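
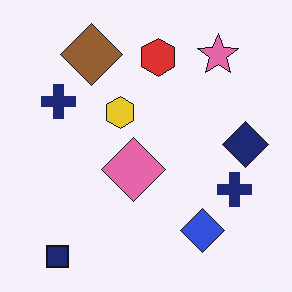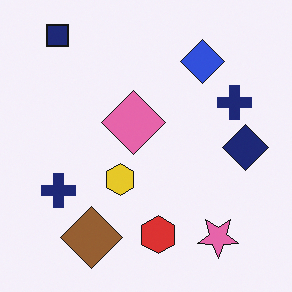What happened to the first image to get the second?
The image was flipped vertically (top ↔ bottom).

The navy square is in the bottom-left of the first image and the top-left of the second — shapes on opposite sides of the horizontal midline have swapped in a mirror flip.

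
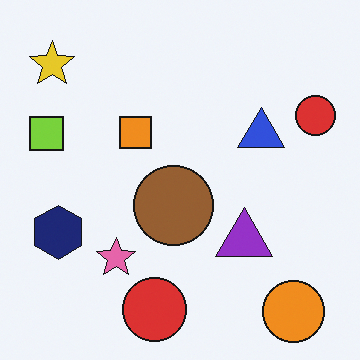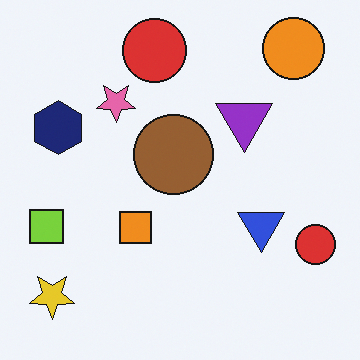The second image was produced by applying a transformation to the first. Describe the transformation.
It was flipped vertically (top ↔ bottom).

The orange circle is in the bottom-right of the first image and the top-right of the second — shapes on opposite sides of the horizontal midline have swapped in a mirror flip.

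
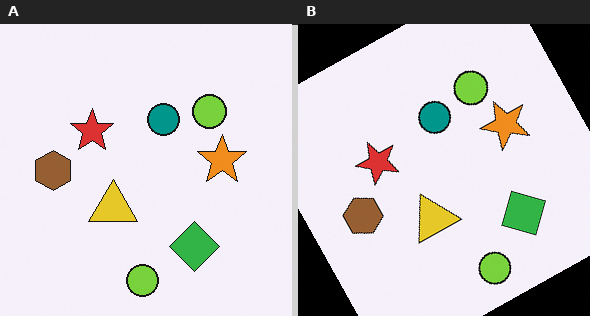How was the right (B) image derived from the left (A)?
It was rotated counter-clockwise by a clearly visible amount.

Every shape is tilted by the same angle and the image corners show triangular fill wedges — a whole-image rotation by a non-right angle.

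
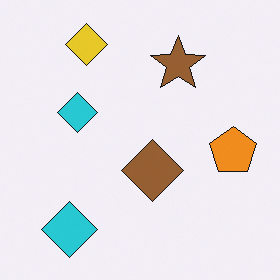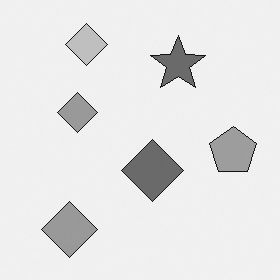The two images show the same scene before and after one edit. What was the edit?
The second image is the first converted to grayscale.

All color is removed — every shape is now a shade of grey.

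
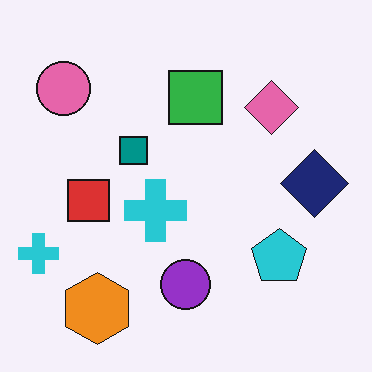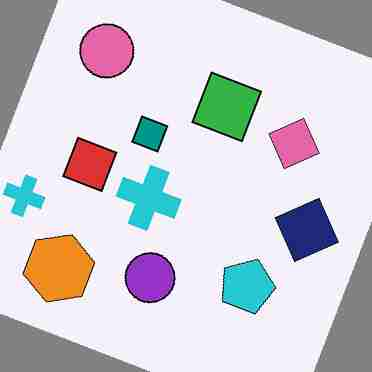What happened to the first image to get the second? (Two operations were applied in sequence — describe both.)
The image was rotated clockwise by a clearly visible amount, then degraded with heavy JPEG compression.

Every shape is tilted by the same angle and the image corners show triangular fill wedges — a whole-image rotation by a non-right angle. Blocky 8×8 compression artifacts appear around shape edges and the flat background shows ringing — characteristic JPEG degradation.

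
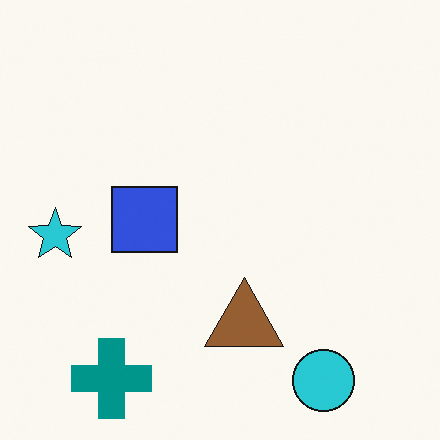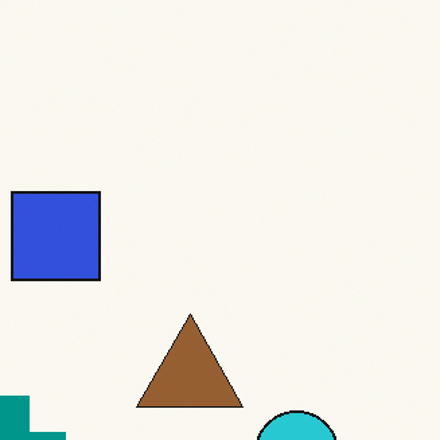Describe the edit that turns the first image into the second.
The image was cropped slightly and scaled back up.

The visible shapes are larger and the field of view is narrower; shapes near the original edges may be partly or wholly outside the frame — a crop-and-rescale.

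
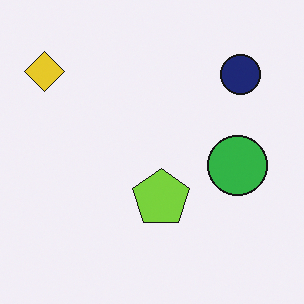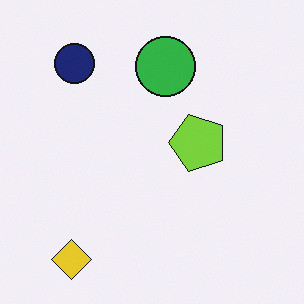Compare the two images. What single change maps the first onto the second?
The transformation is: rotated 90° counter-clockwise.

The yellow diamond sits in the top-left of the first image and the bottom-left of the second — consistent with a whole-image 90° counter-clockwise rotation.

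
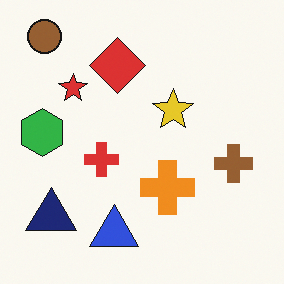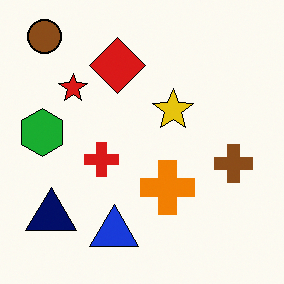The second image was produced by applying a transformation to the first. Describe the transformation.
This is the original image given slightly increased contrast.

Tones are pushed away from mid-grey across the whole image — a global contrast change.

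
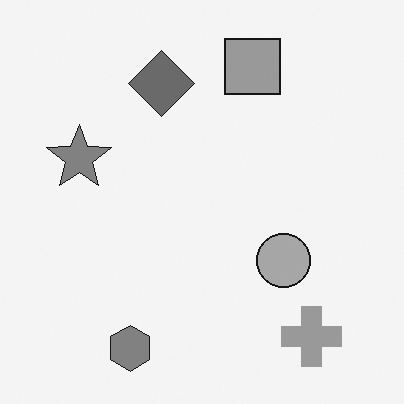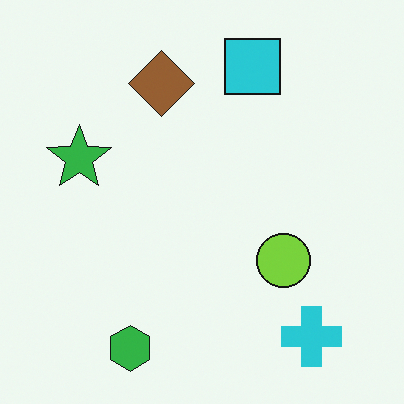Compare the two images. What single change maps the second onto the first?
The image was converted to grayscale.

All color is removed — every shape is now a shade of grey.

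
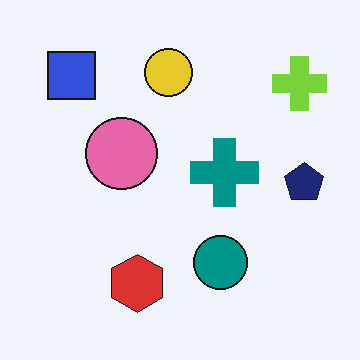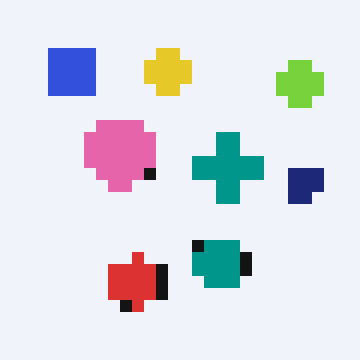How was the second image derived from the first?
The image was heavily pixelated into large blocks.

Shapes are reduced to large square blocks; fine edges and outlines are lost — a downscale-then-upscale (mosaic) effect.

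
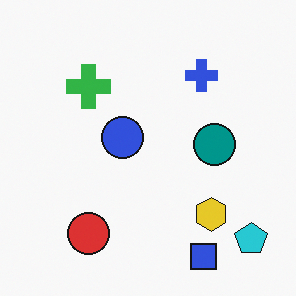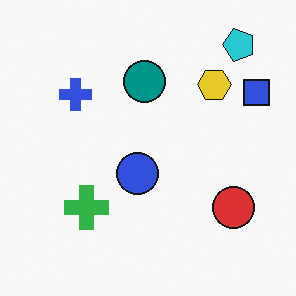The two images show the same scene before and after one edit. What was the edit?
The second image is the first rotated 90° counter-clockwise.

The cyan pentagon sits in the bottom-right of the first image and the top-right of the second — consistent with a whole-image 90° counter-clockwise rotation.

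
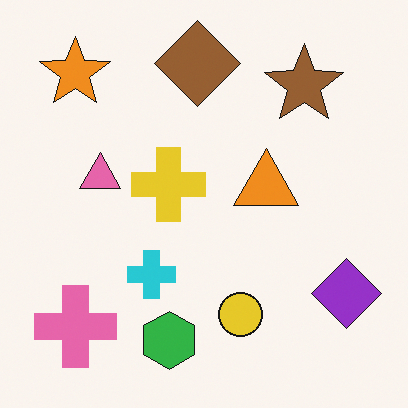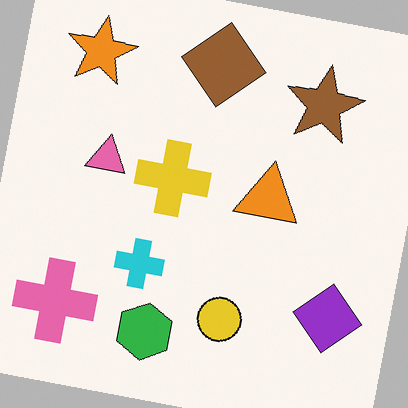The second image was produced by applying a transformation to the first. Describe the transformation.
Rotated clockwise by a slight angle.

Every shape is tilted by the same angle and the image corners show triangular fill wedges — a whole-image rotation by a non-right angle.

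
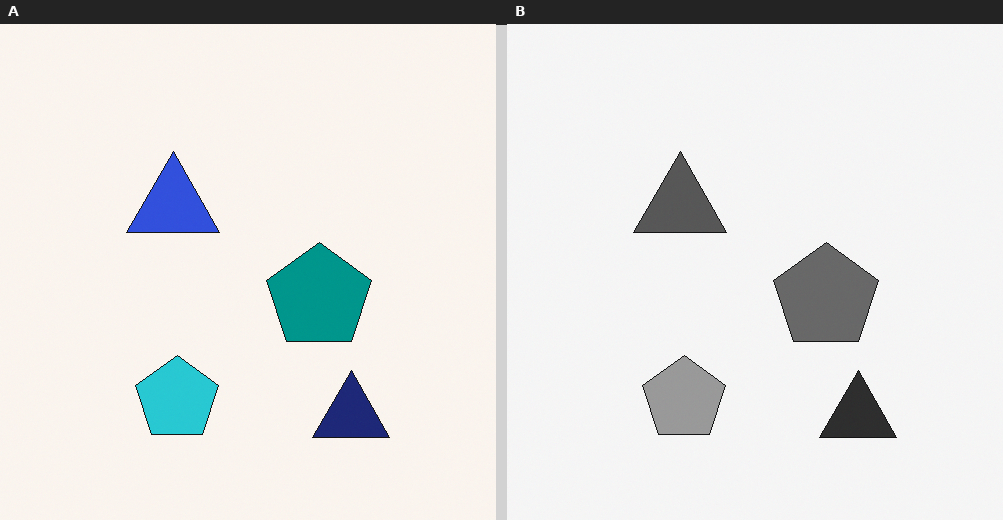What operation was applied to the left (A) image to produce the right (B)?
It was converted to grayscale.

All color is removed — every shape is now a shade of grey.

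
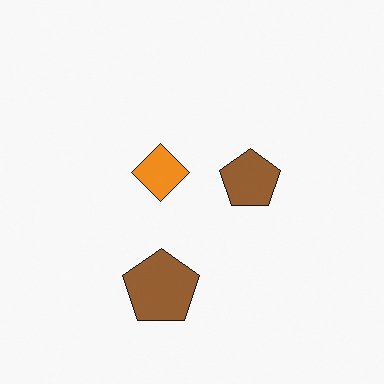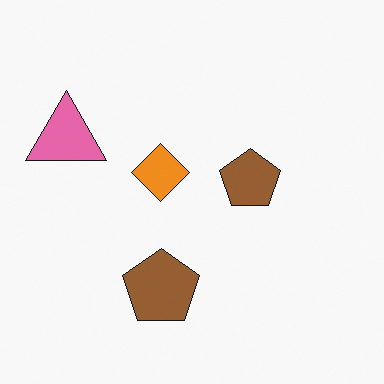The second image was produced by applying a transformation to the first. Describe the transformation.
Overlaid with an additional pink triangle.

A pink triangle appears in the second image that is absent from the first.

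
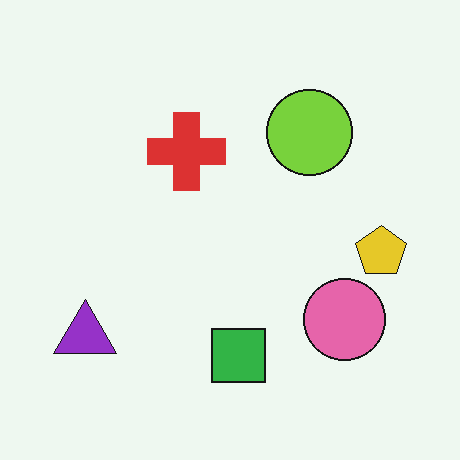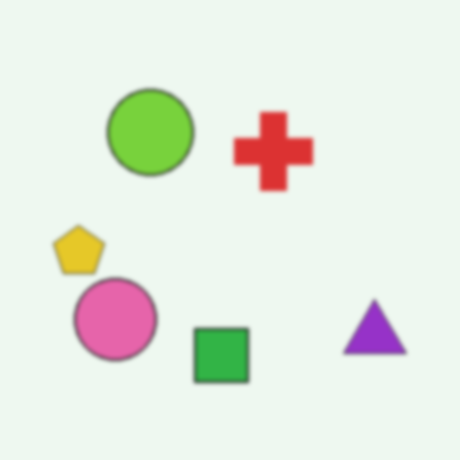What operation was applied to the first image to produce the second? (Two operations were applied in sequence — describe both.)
Lightly blurred, then flipped horizontally (left ↔ right).

Shape edges and outlines are uniformly softened across the whole image. The yellow pentagon is in the right of the first image and the left of the second — shapes on opposite sides of the vertical midline have swapped in a mirror flip.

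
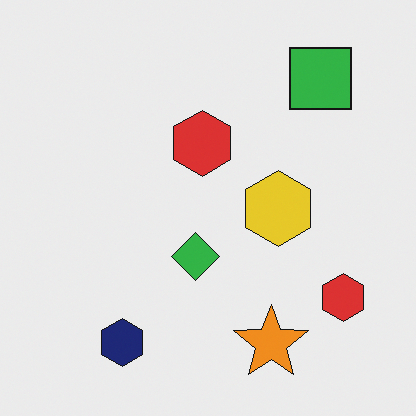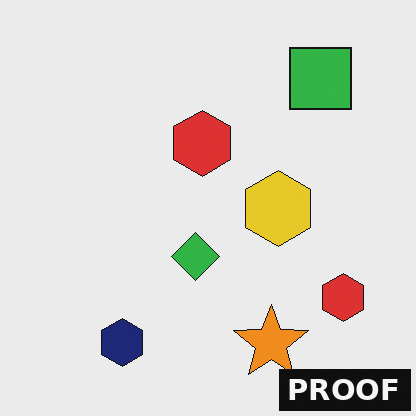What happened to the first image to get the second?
The second image is the first watermarked with the text "PROOF" in the lower-right corner.

A dark label reading "PROOF" appears in the lower-right corner.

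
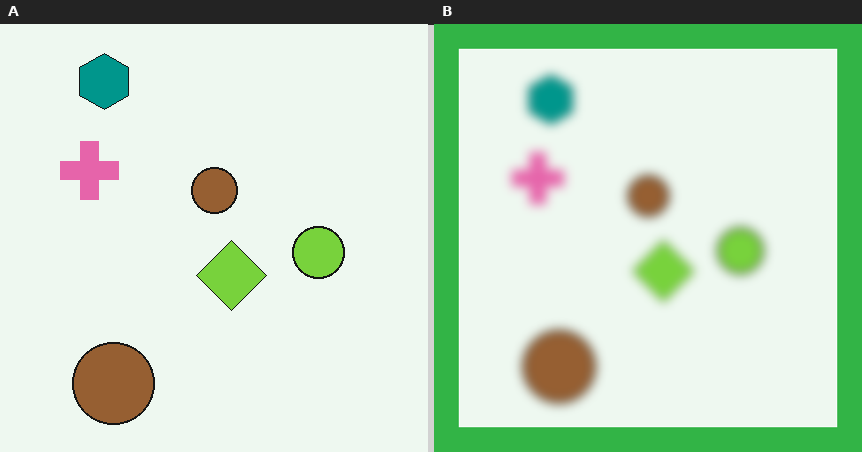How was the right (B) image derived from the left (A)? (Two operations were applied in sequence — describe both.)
The image was strongly gaussian-blurred, then framed with a green border.

Shape edges and outlines are uniformly softened across the whole image. A solid green frame runs around the edge of the right (B) image, with the content slightly shrunk inside it.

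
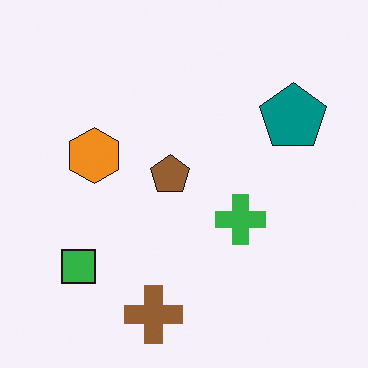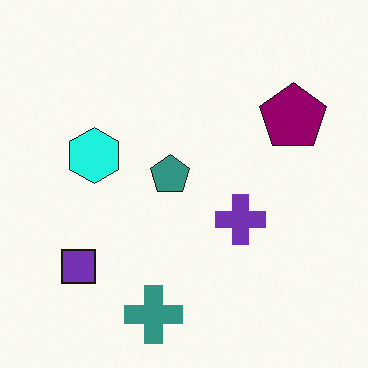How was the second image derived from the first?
It was hue-shifted through roughly a third of the color wheel.

Every shape's color has rotated by the same amount around the hue wheel — a uniform hue shift.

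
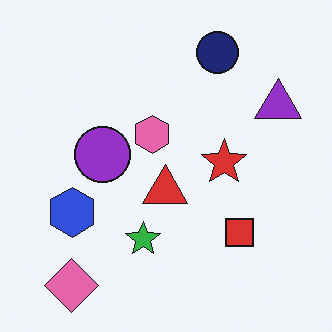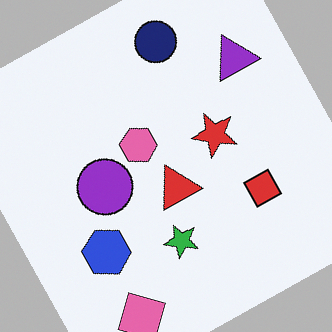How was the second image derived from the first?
This is the original image rotated counter-clockwise by a clearly visible amount.

Every shape is tilted by the same angle and the image corners show triangular fill wedges — a whole-image rotation by a non-right angle.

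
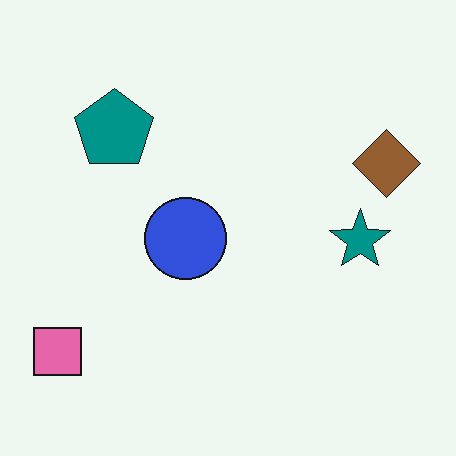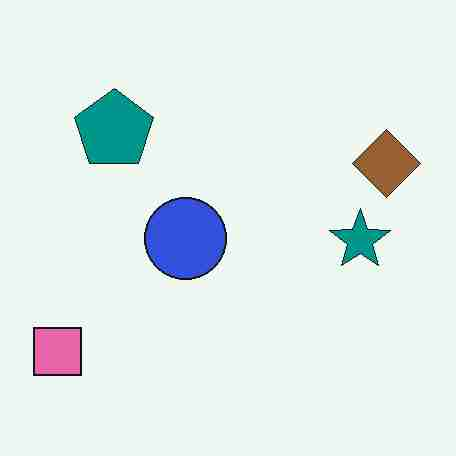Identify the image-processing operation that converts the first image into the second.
It was degraded with heavy JPEG compression.

Blocky 8×8 compression artifacts appear around shape edges and the flat background shows ringing — characteristic JPEG degradation.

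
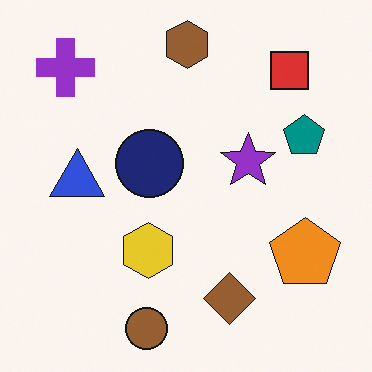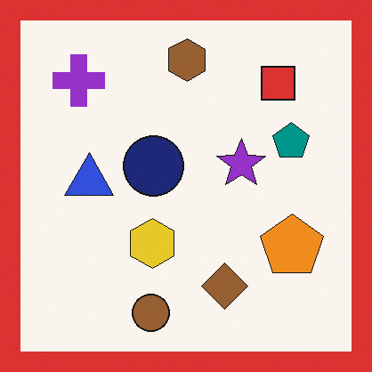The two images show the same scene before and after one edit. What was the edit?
Framed with a red border.

A solid red frame runs around the edge of the second image, with the content slightly shrunk inside it.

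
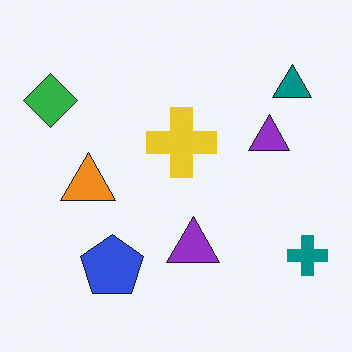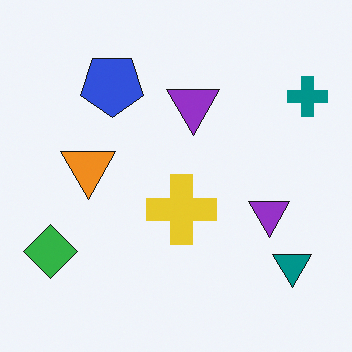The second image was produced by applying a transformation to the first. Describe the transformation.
The image was flipped vertically (top ↔ bottom).

The blue pentagon is in the bottom-left of the first image and the top-left of the second — shapes on opposite sides of the horizontal midline have swapped in a mirror flip.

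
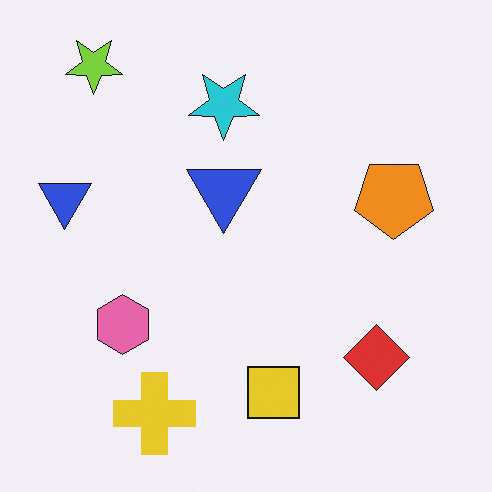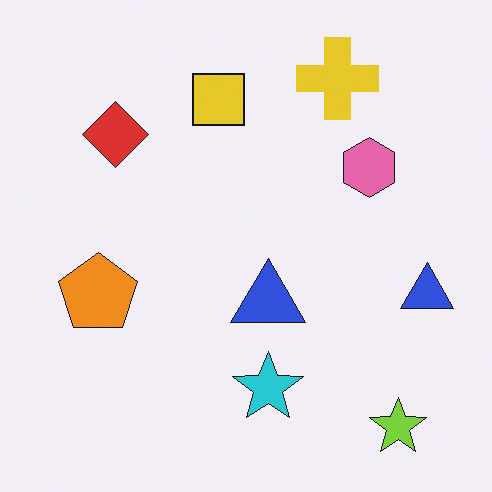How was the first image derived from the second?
Rotated 180°.

The lime star sits in the bottom-right of the second image and the top-left of the first — consistent with a whole-image 180° rotation.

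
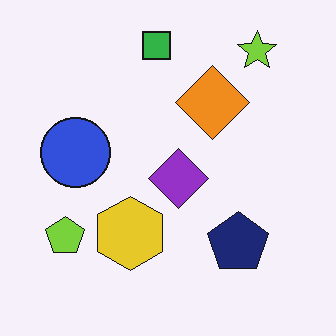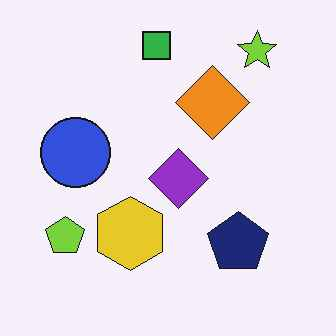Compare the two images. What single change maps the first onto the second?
The image was given moderate JPEG compression.

Blocky 8×8 compression artifacts appear around shape edges and the flat background shows ringing — characteristic JPEG degradation.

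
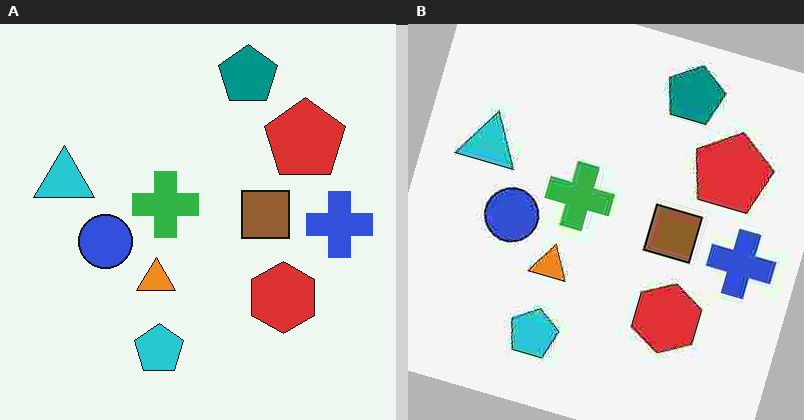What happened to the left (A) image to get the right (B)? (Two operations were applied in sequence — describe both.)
The transformation is: heavily JPEG-compressed with obvious blocking artifacts, then rotated clockwise by a clearly visible amount.

Blocky 8×8 compression artifacts appear around shape edges and the flat background shows ringing — characteristic JPEG degradation. Every shape is tilted by the same angle and the image corners show triangular fill wedges — a whole-image rotation by a non-right angle.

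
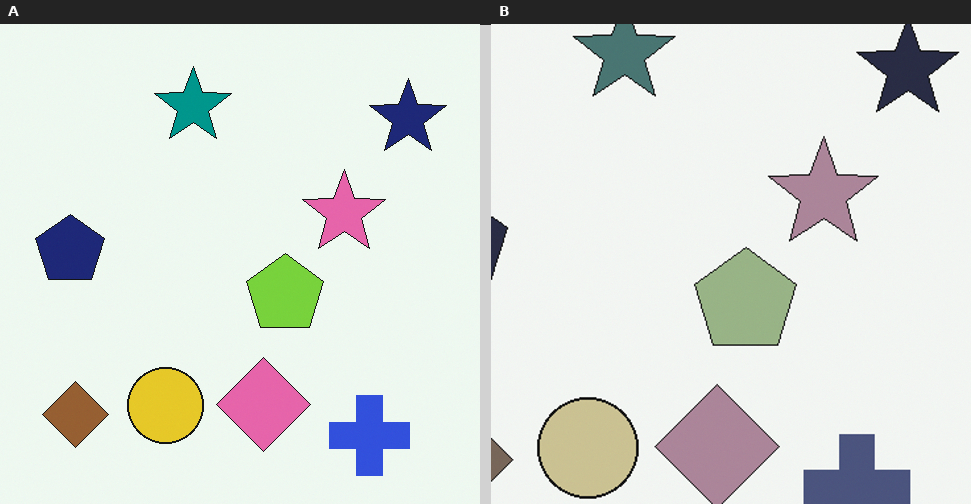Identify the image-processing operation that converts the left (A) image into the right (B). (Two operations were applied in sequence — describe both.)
It was made much more muted (saturation change), then cropped to a modestly smaller region and rescaled.

All colors are more muted and greyish — a global saturation change. The visible shapes are larger and the field of view is narrower; shapes near the original edges may be partly or wholly outside the frame — a crop-and-rescale.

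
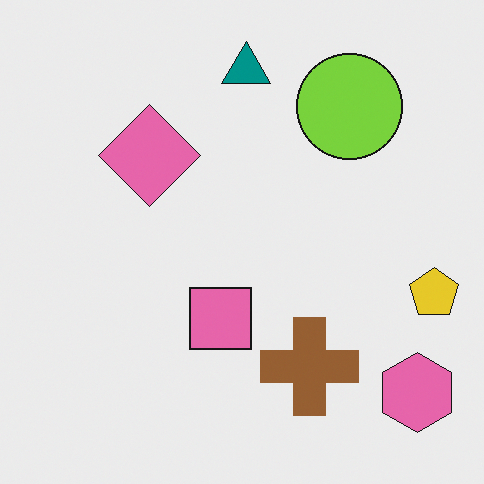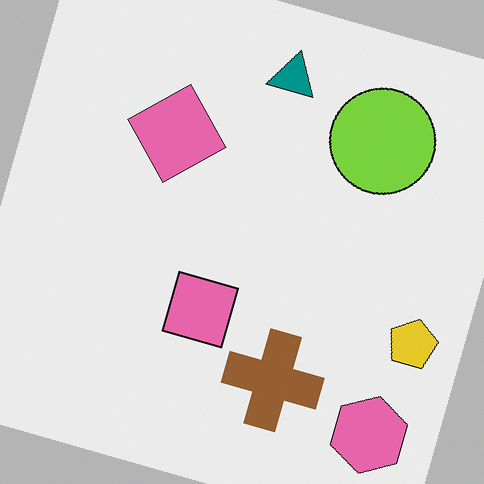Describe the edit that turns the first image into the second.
This is the original image rotated clockwise by a moderate amount.

Every shape is tilted by the same angle and the image corners show triangular fill wedges — a whole-image rotation by a non-right angle.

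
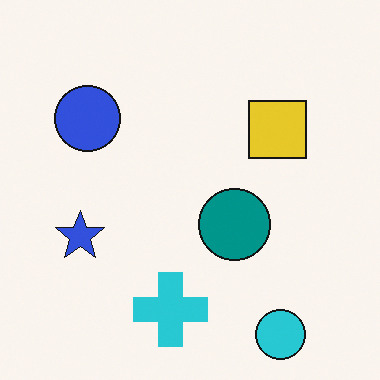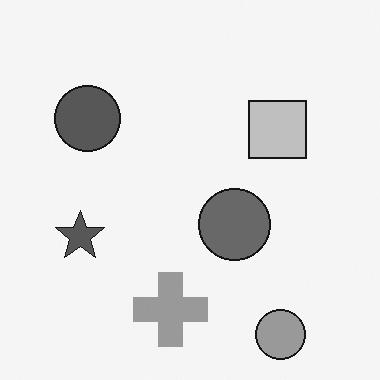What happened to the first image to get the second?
The second image is the first converted to grayscale.

All color is removed — every shape is now a shade of grey.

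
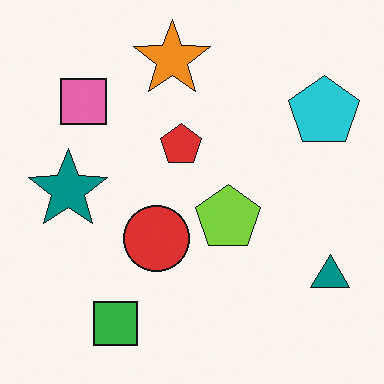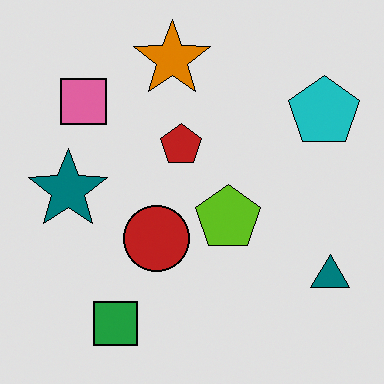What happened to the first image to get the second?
This is the original image moderately posterized.

Each flat color has snapped to a coarser quantized level — most visibly, the near-white background has dropped to a flat grey.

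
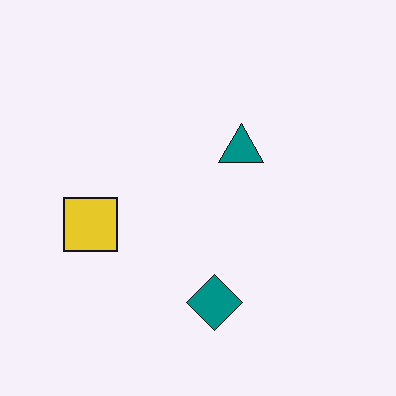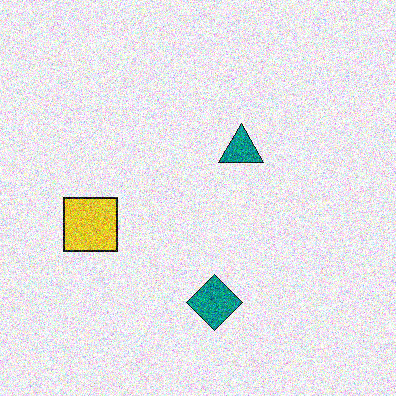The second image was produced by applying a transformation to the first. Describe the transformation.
The transformation is: degraded with a thick layer of grain.

Random speckle covers the whole image, including the flat background.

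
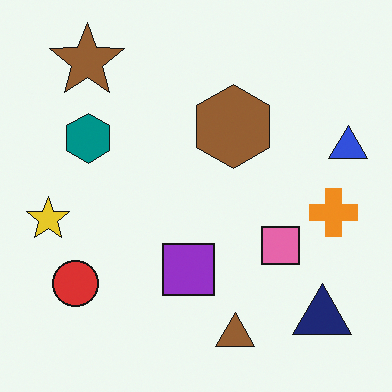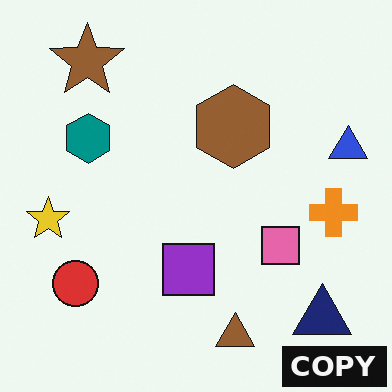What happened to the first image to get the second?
The second image is the first watermarked with the text "COPY" in the lower-right corner.

A dark label reading "COPY" appears in the lower-right corner.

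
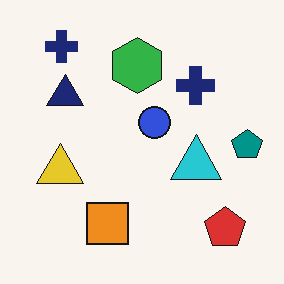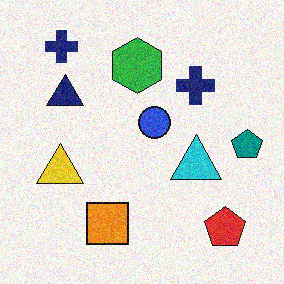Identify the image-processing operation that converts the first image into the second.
Degraded with moderate additive noise.

Random speckle covers the whole image, including the flat background.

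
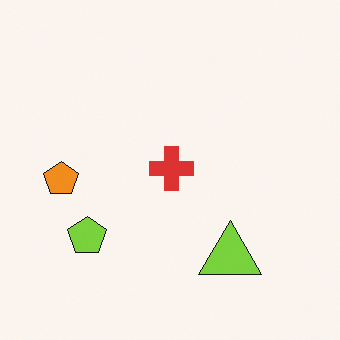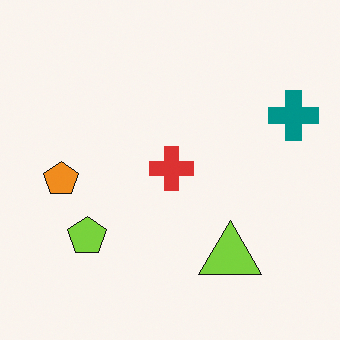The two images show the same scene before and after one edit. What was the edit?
The second image is the first overlaid with an additional teal cross.

A teal cross appears in the second image that is absent from the first.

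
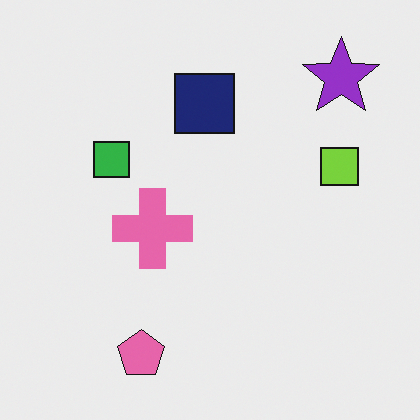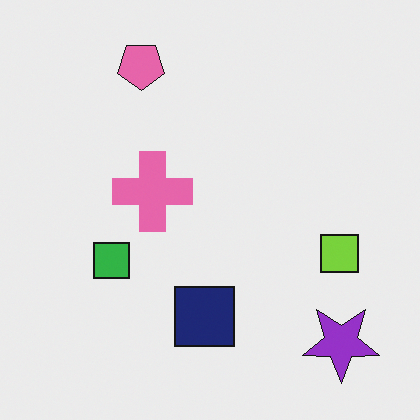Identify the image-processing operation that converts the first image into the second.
It was flipped vertically (top ↔ bottom).

The pink pentagon is in the bottom of the first image and the top of the second — shapes on opposite sides of the horizontal midline have swapped in a mirror flip.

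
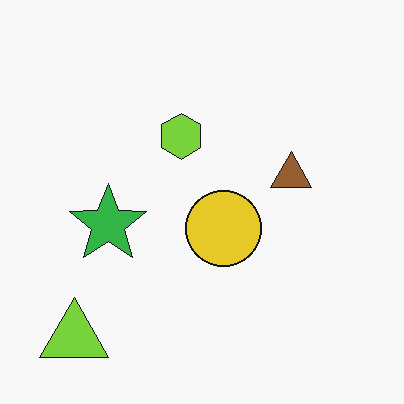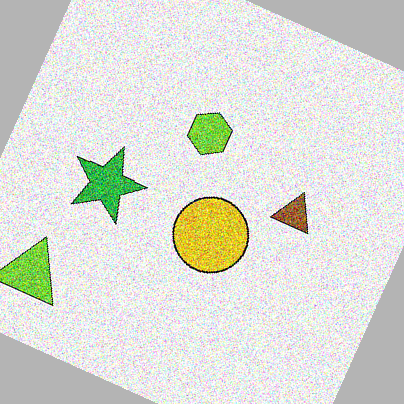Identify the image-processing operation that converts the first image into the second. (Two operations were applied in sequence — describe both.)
The transformation is: degraded with a thick layer of grain, then rotated clockwise by a clearly visible amount.

Random speckle covers the whole image, including the flat background. Every shape is tilted by the same angle and the image corners show triangular fill wedges — a whole-image rotation by a non-right angle.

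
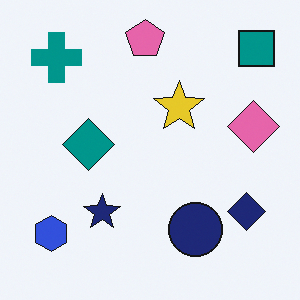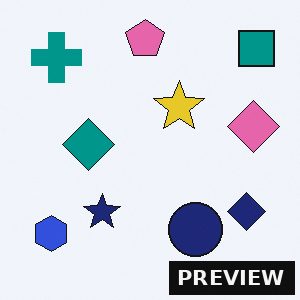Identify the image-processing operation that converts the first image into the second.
Watermarked with the text "PREVIEW" in the lower-right corner.

A dark label reading "PREVIEW" appears in the lower-right corner.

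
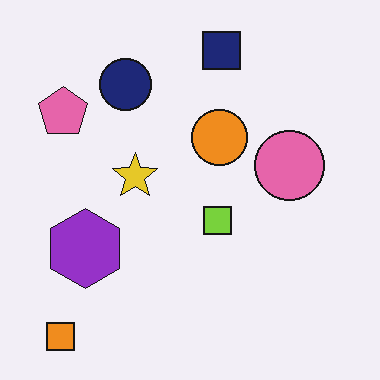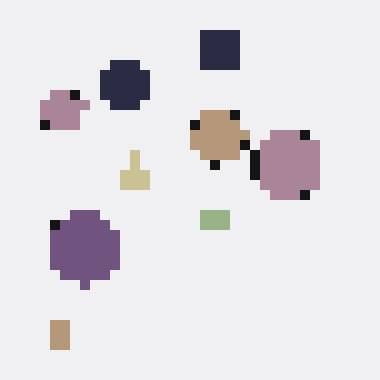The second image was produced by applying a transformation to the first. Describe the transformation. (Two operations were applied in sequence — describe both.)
The transformation is: made much more muted (saturation change), then coarsely pixelated.

All colors are more muted and greyish — a global saturation change. Shapes are reduced to large square blocks; fine edges and outlines are lost — a downscale-then-upscale (mosaic) effect.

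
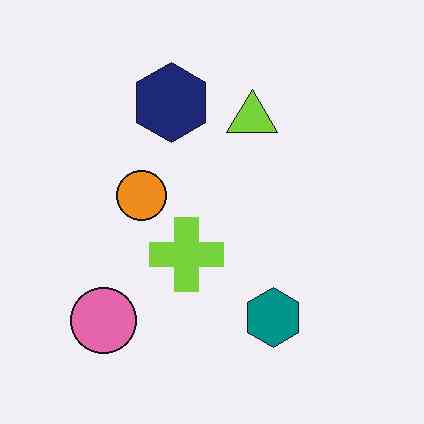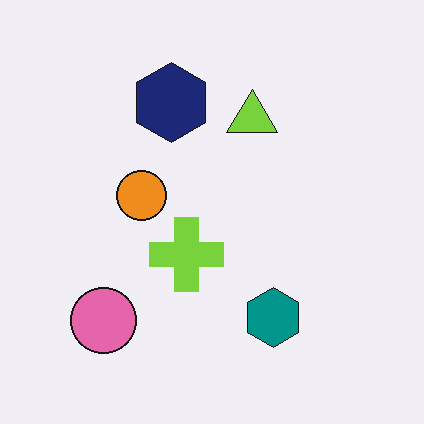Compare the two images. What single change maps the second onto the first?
The first image is the second JPEG-compressed with visible artifacts.

Blocky 8×8 compression artifacts appear around shape edges and the flat background shows ringing — characteristic JPEG degradation.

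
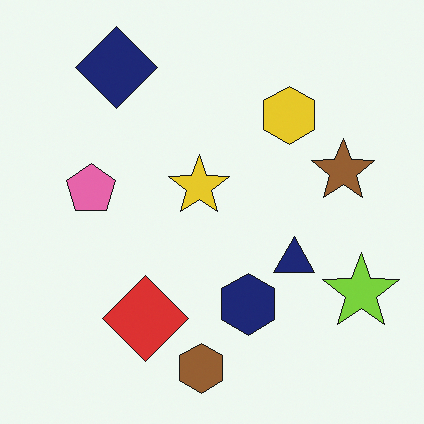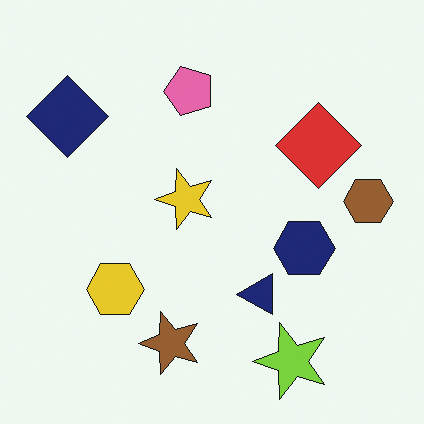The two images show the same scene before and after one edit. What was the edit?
Transposed (reflected across the top-left ↔ bottom-right diagonal).

Shapes have swapped their row and column positions — what was in the top-right is now in the bottom-left — a diagonal reflection.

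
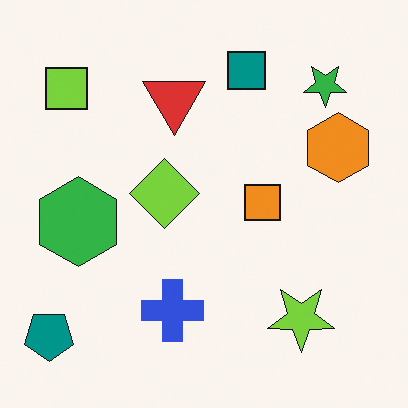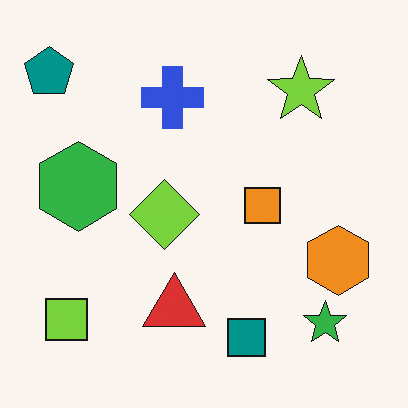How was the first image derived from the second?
The first image is the second flipped vertically (top ↔ bottom).

The teal square is in the bottom of the second image and the top of the first — shapes on opposite sides of the horizontal midline have swapped in a mirror flip.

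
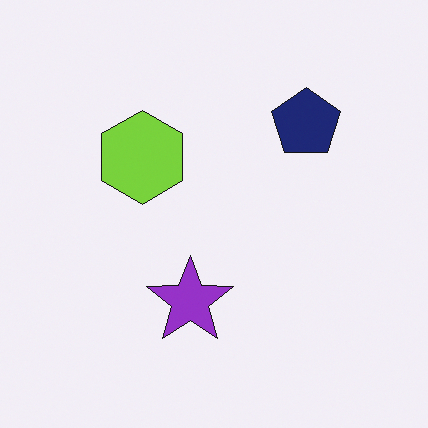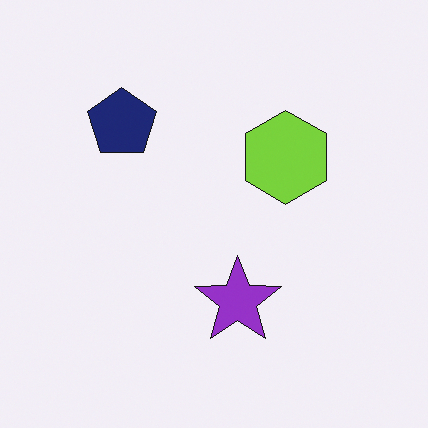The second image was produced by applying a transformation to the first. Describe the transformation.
The second image is the first flipped horizontally (left ↔ right).

The navy pentagon is in the top-right of the first image and the top-left of the second — shapes on opposite sides of the vertical midline have swapped in a mirror flip.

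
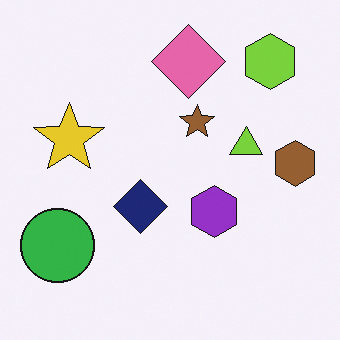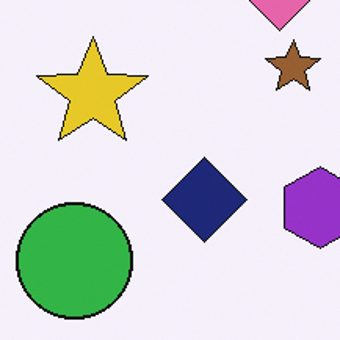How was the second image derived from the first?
It was cropped to a modestly smaller region and rescaled.

The visible shapes are larger and the field of view is narrower; shapes near the original edges may be partly or wholly outside the frame — a crop-and-rescale.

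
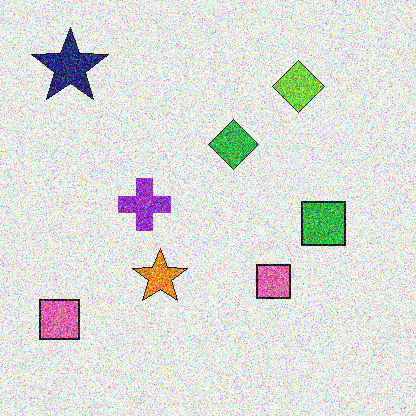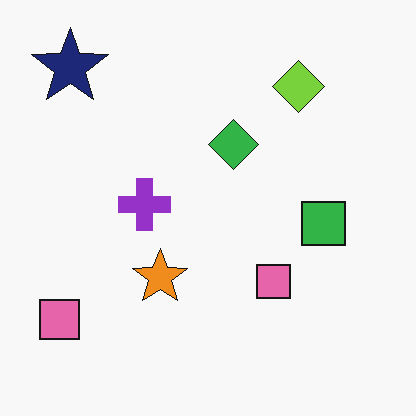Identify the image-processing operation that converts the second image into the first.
The first image is the second degraded with a thick layer of grain.

Random speckle covers the whole image, including the flat background.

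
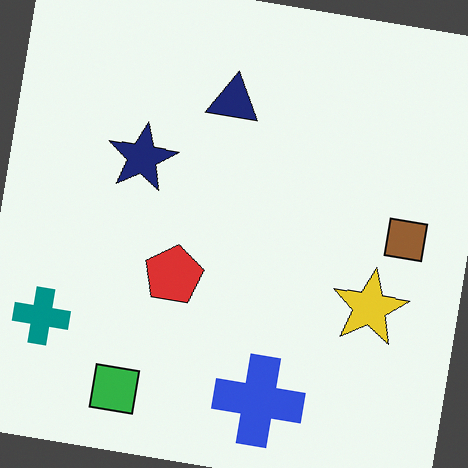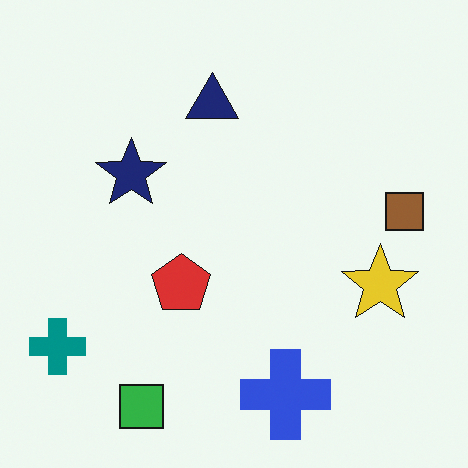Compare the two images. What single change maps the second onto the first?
The first image is the second rotated clockwise by a small amount.

Every shape is tilted by the same angle and the image corners show triangular fill wedges — a whole-image rotation by a non-right angle.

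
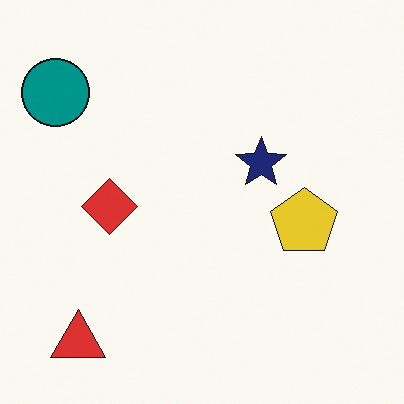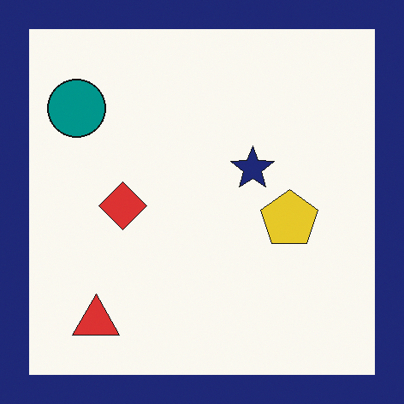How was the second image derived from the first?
The second image is the first framed with a navy border.

A solid navy frame runs around the edge of the second image, with the content slightly shrunk inside it.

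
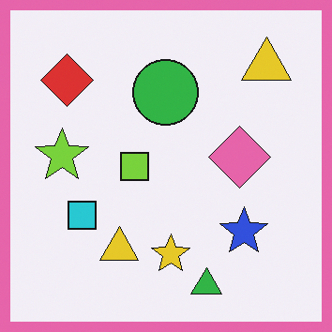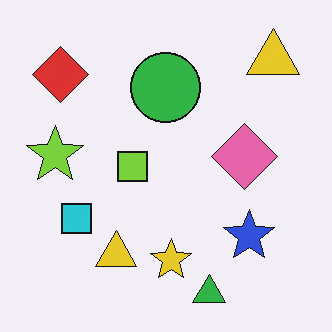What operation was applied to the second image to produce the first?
The transformation is: framed with a pink border.

A solid pink frame runs around the edge of the first image, with the content slightly shrunk inside it.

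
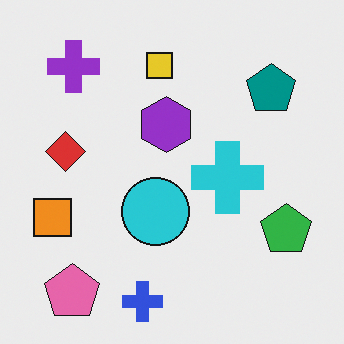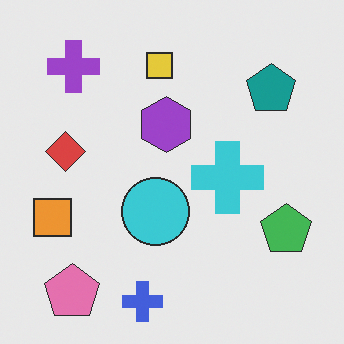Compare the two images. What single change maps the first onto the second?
This is the original image given slightly reduced contrast.

Tones are pushed toward mid-grey across the whole image — a global contrast change.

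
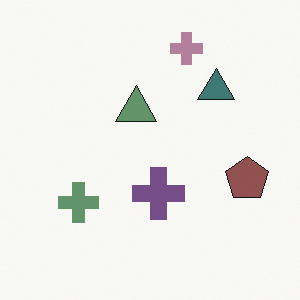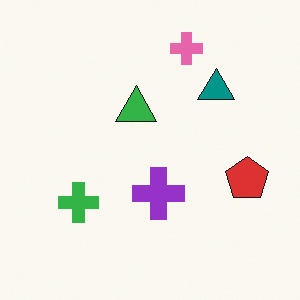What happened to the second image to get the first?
Heavily desaturated.

All colors are more muted and greyish — a global saturation change.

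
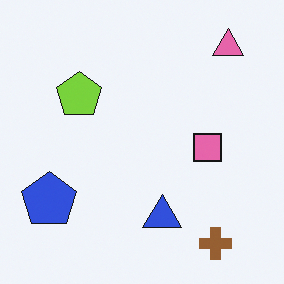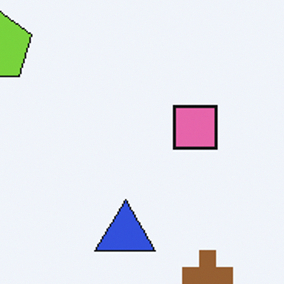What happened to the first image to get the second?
The transformation is: cropped to a modestly smaller region and rescaled.

The visible shapes are larger and the field of view is narrower; shapes near the original edges may be partly or wholly outside the frame — a crop-and-rescale.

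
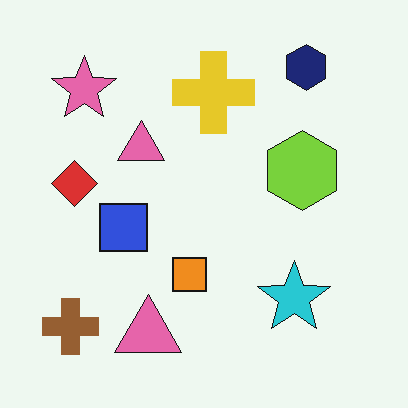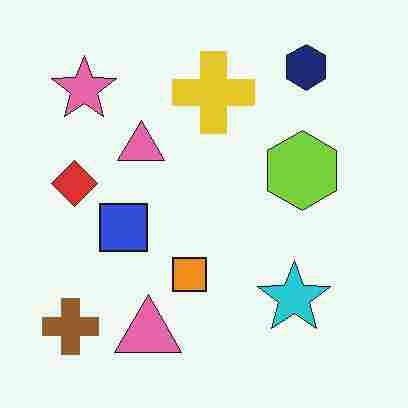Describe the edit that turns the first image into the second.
The transformation is: degraded with heavy JPEG compression.

Blocky 8×8 compression artifacts appear around shape edges and the flat background shows ringing — characteristic JPEG degradation.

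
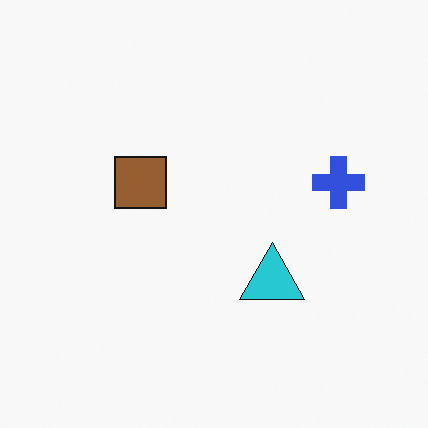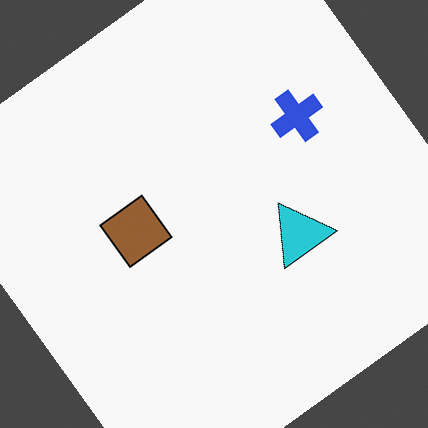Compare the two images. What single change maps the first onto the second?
The second image is the first rotated counter-clockwise by a large amount — several tens of degrees.

Every shape is tilted by the same angle and the image corners show triangular fill wedges — a whole-image rotation by a non-right angle.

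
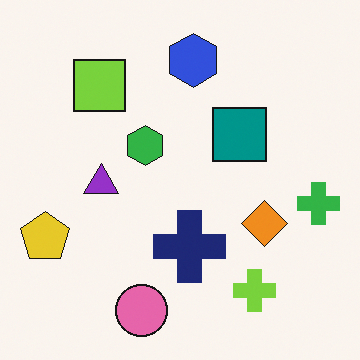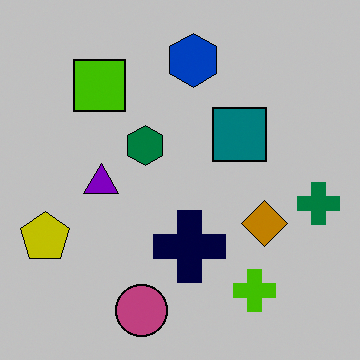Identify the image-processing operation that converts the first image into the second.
Aggressively posterized.

Each flat color has snapped to a coarser quantized level — most visibly, the near-white background has dropped to a flat grey.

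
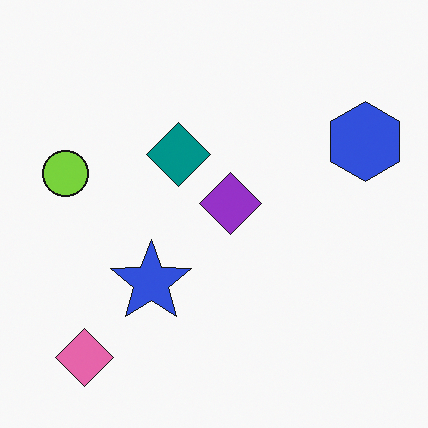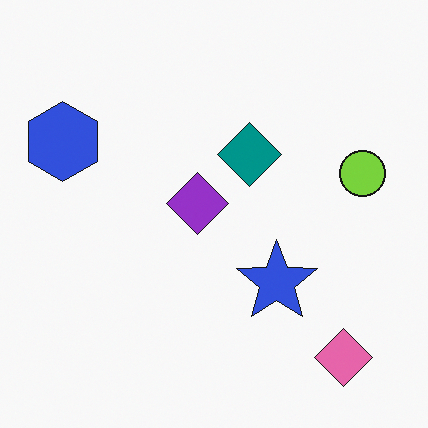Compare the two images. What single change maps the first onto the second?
The second image is the first flipped horizontally (left ↔ right).

The blue hexagon is in the top-right of the first image and the top-left of the second — shapes on opposite sides of the vertical midline have swapped in a mirror flip.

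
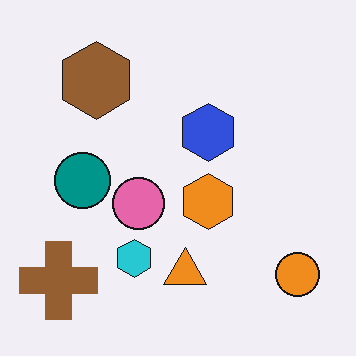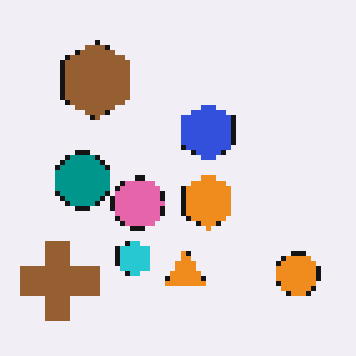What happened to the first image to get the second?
Mildly pixelated.

Shapes are reduced to large square blocks; fine edges and outlines are lost — a downscale-then-upscale (mosaic) effect.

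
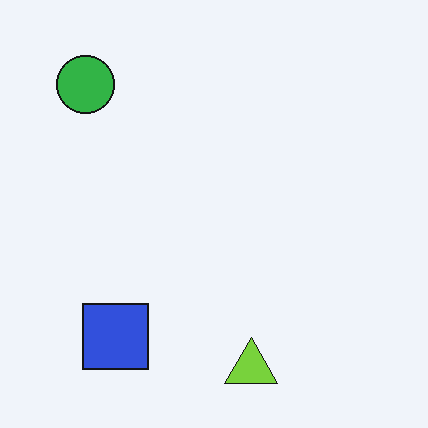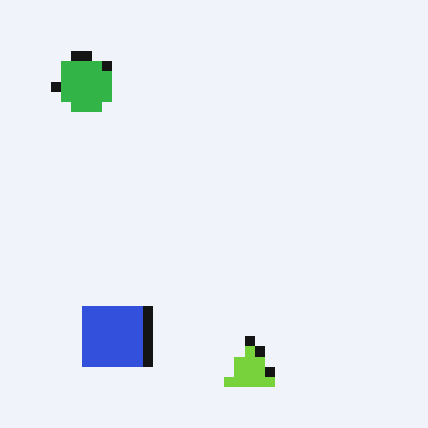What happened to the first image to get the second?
The second image is the first heavily pixelated into large blocks.

Shapes are reduced to large square blocks; fine edges and outlines are lost — a downscale-then-upscale (mosaic) effect.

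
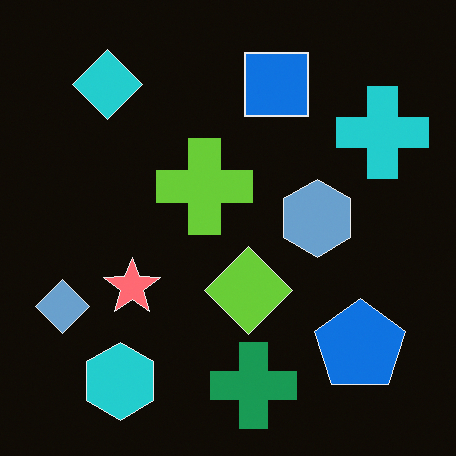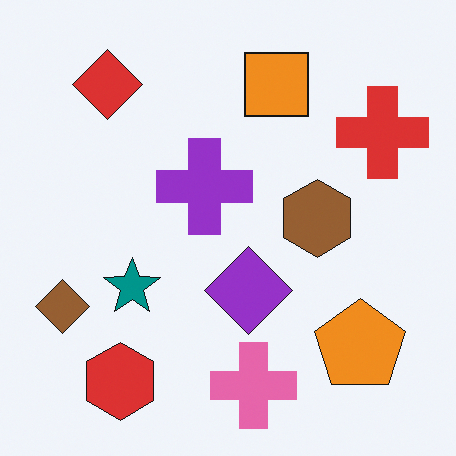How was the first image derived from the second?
The image was color-inverted (negative).

The light background has become dark and every shape's color is its complement — a photographic negative.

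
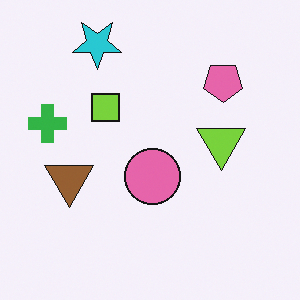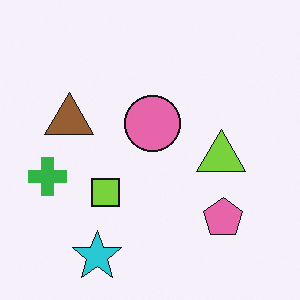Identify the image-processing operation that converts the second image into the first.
It was flipped vertically (top ↔ bottom).

The cyan star is in the bottom-left of the second image and the top-left of the first — shapes on opposite sides of the horizontal midline have swapped in a mirror flip.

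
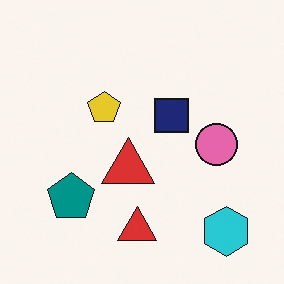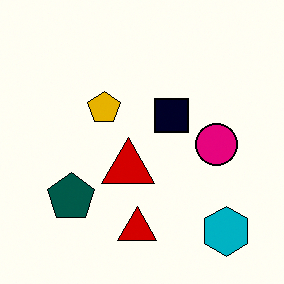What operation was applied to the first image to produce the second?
Given much higher contrast.

Tones are pushed away from mid-grey across the whole image — a global contrast change.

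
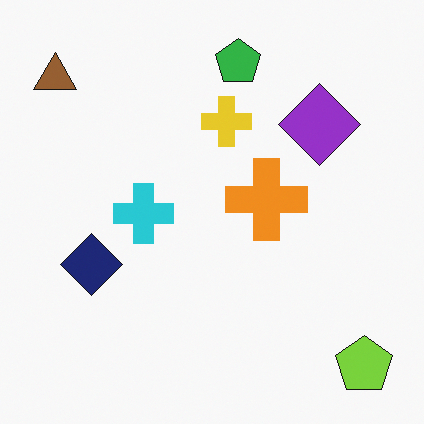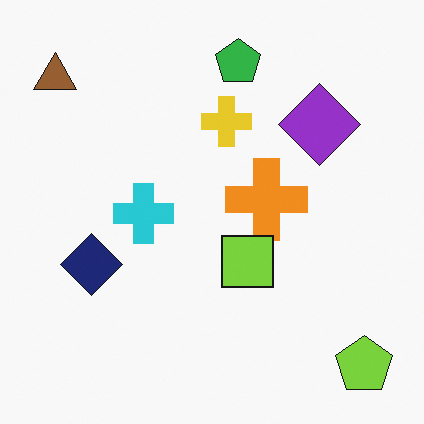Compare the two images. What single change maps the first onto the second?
This is the original image overlaid with an additional lime square.

A lime square appears in the second image that is absent from the first.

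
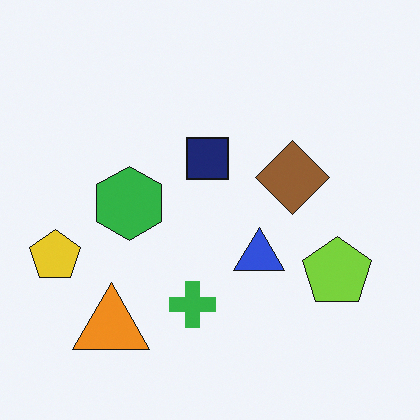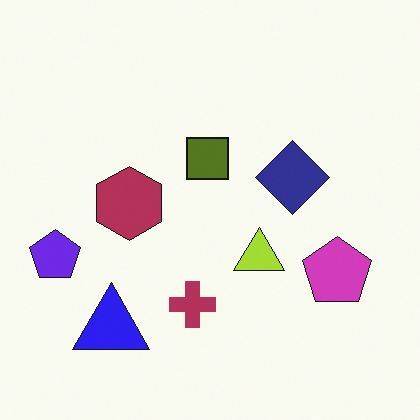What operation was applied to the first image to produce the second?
Hue-shifted through roughly half the color wheel.

Every shape's color has rotated by the same amount around the hue wheel — a uniform hue shift.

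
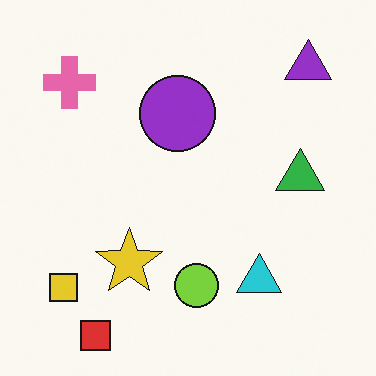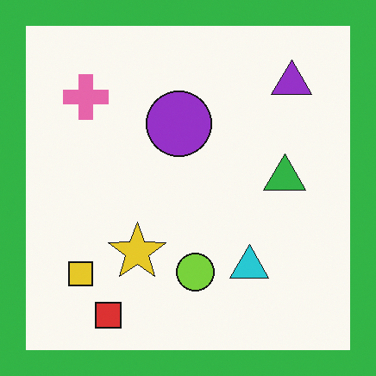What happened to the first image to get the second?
The image was framed with a green border.

A solid green frame runs around the edge of the second image, with the content slightly shrunk inside it.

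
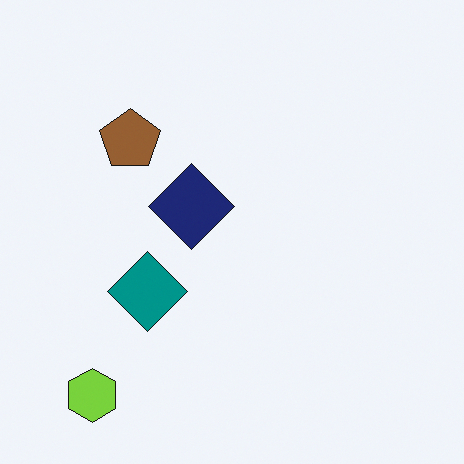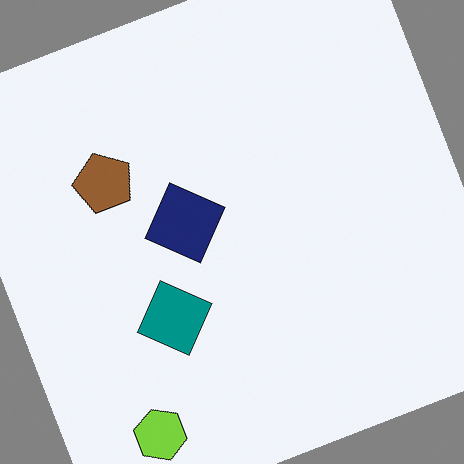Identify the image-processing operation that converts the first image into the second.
The second image is the first rotated counter-clockwise by a moderate amount.

Every shape is tilted by the same angle and the image corners show triangular fill wedges — a whole-image rotation by a non-right angle.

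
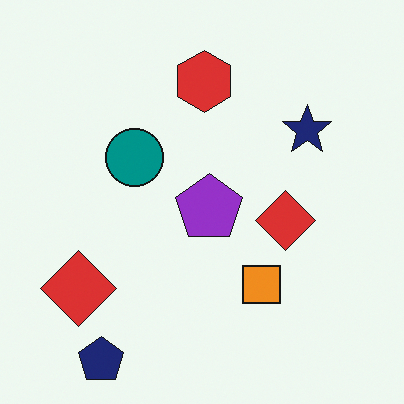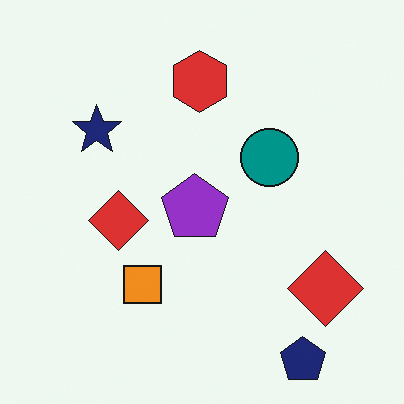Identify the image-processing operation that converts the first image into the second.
The second image is the first flipped horizontally (left ↔ right).

The navy star is in the top-right of the first image and the top-left of the second — shapes on opposite sides of the vertical midline have swapped in a mirror flip.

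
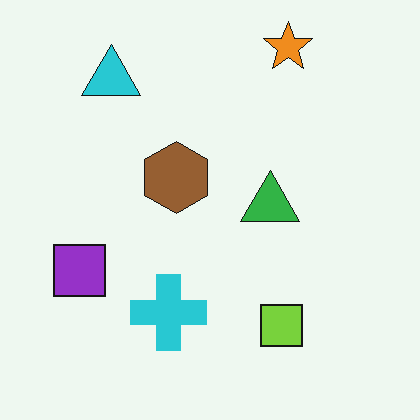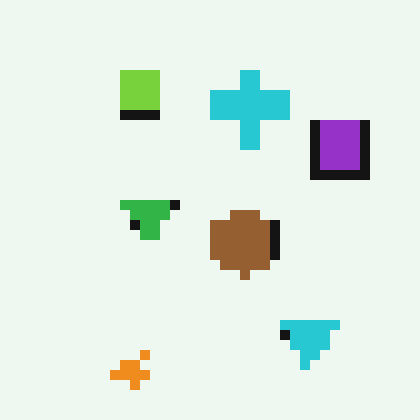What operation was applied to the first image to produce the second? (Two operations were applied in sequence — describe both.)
This is the original image rotated 180°, then coarsely pixelated.

The orange star sits in the top-right of the first image and the bottom-left of the second — consistent with a whole-image 180° rotation. Shapes are reduced to large square blocks; fine edges and outlines are lost — a downscale-then-upscale (mosaic) effect.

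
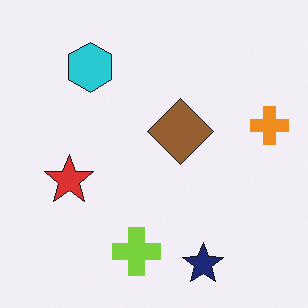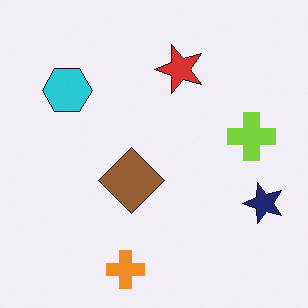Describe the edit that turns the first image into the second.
The image was transposed (reflected across the top-left ↔ bottom-right diagonal).

Shapes have swapped their row and column positions — what was in the top-right is now in the bottom-left — a diagonal reflection.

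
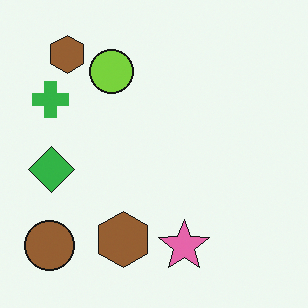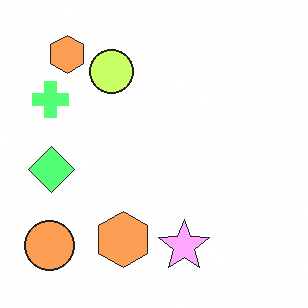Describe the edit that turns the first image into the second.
The image was brightened a lot.

Every pixel — background and shapes alike — is uniformly brightened.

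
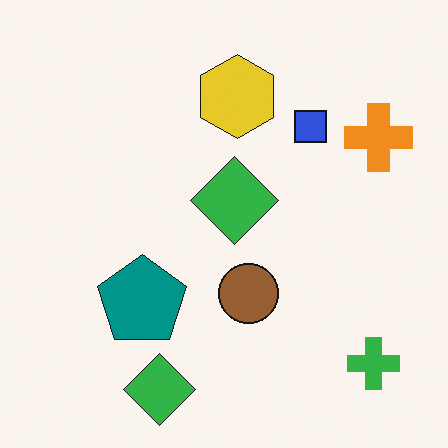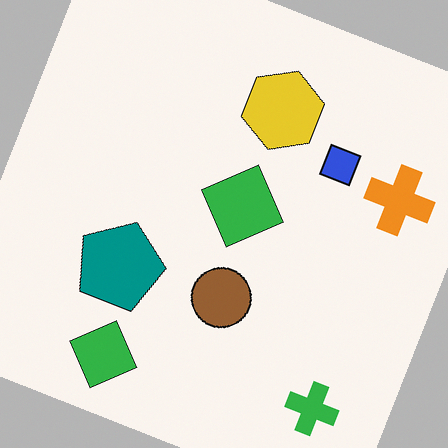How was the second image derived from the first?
Rotated clockwise by a clearly visible amount.

Every shape is tilted by the same angle and the image corners show triangular fill wedges — a whole-image rotation by a non-right angle.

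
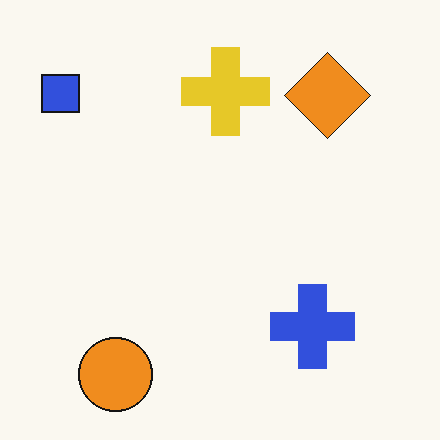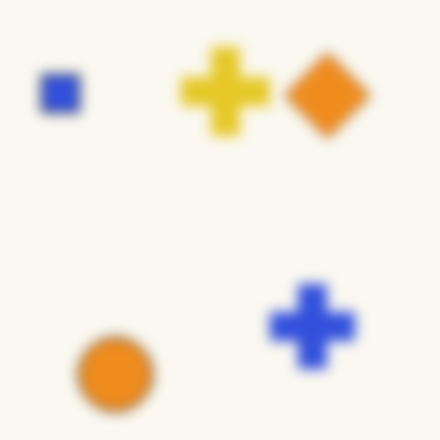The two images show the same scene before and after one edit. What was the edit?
The transformation is: strongly gaussian-blurred.

Shape edges and outlines are uniformly softened across the whole image.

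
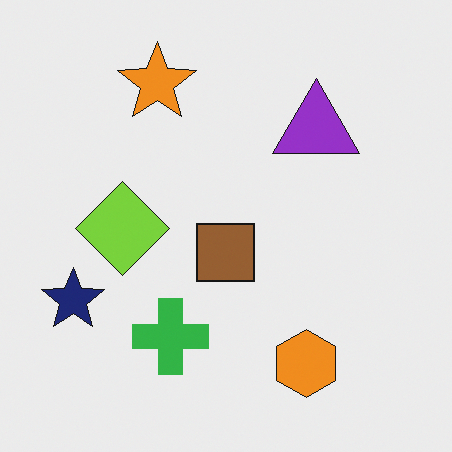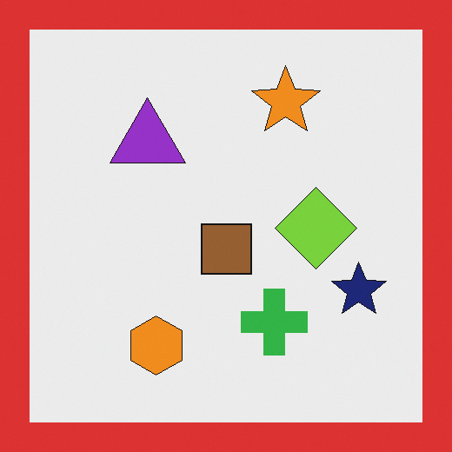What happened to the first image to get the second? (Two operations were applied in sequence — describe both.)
The transformation is: flipped horizontally (left ↔ right), then framed with a red border.

The navy star is in the left of the first image and the right of the second — shapes on opposite sides of the vertical midline have swapped in a mirror flip. A solid red frame runs around the edge of the second image, with the content slightly shrunk inside it.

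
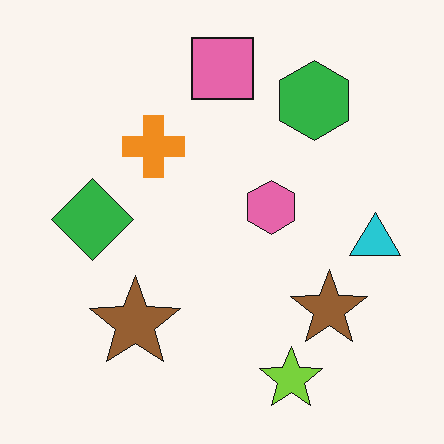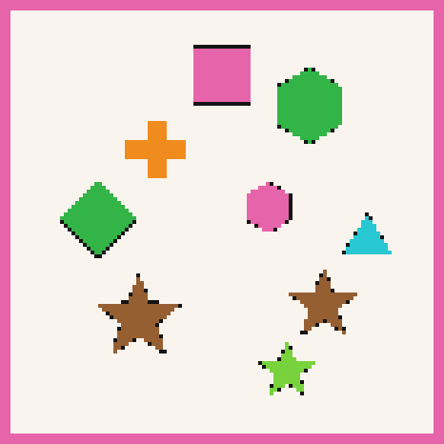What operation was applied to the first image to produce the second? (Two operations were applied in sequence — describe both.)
This is the original image mildly pixelated, then framed with a pink border.

Shapes are reduced to large square blocks; fine edges and outlines are lost — a downscale-then-upscale (mosaic) effect. A solid pink frame runs around the edge of the second image, with the content slightly shrunk inside it.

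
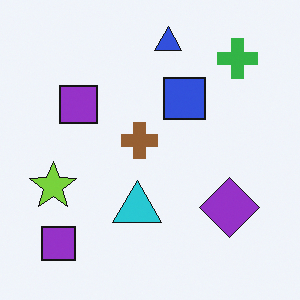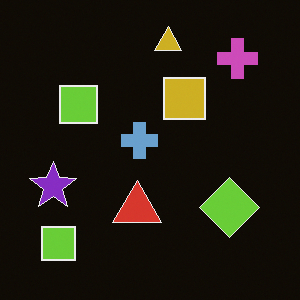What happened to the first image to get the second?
Color-inverted (negative).

The light background has become dark and every shape's color is its complement — a photographic negative.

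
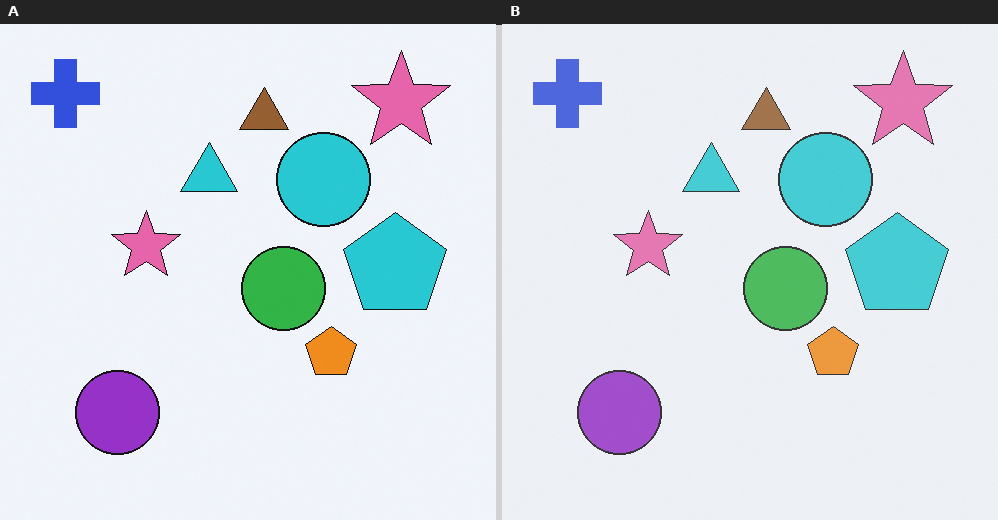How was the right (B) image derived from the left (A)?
This is the original image given slightly reduced contrast.

Tones are pushed toward mid-grey across the whole image — a global contrast change.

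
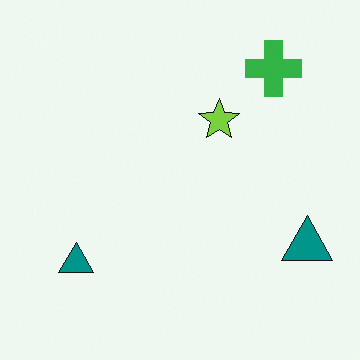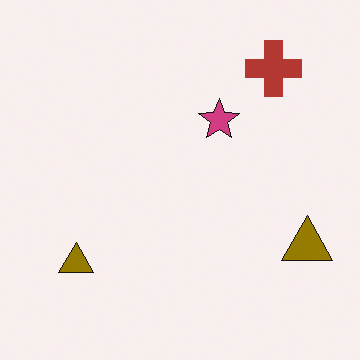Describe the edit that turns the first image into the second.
Hue-shifted by a large amount.

Every shape's color has rotated by the same amount around the hue wheel — a uniform hue shift.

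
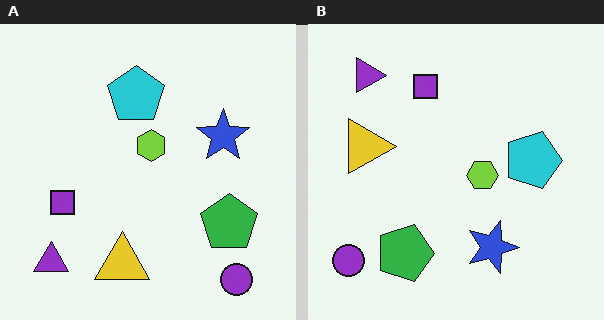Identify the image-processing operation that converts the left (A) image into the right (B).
The image was rotated 90° clockwise.

The purple circle sits in the bottom-right of the left (A) image and the bottom-left of the right (B) — consistent with a whole-image 90° clockwise rotation.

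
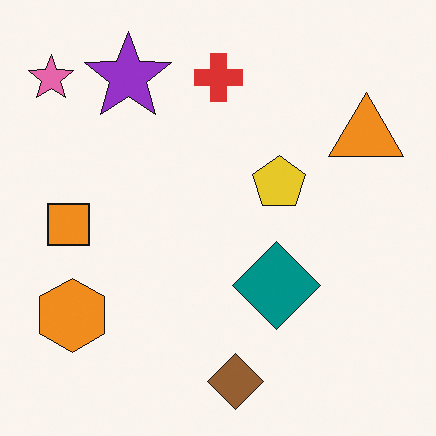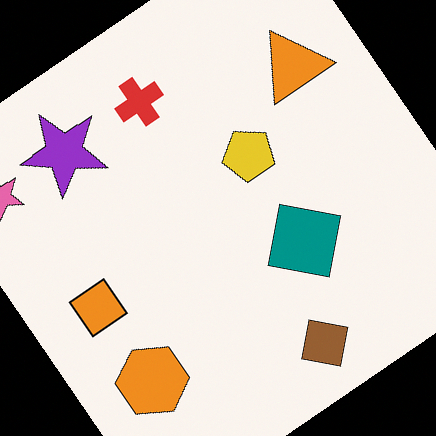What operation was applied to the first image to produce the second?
The image was rotated counter-clockwise by a large amount — several tens of degrees.

Every shape is tilted by the same angle and the image corners show triangular fill wedges — a whole-image rotation by a non-right angle.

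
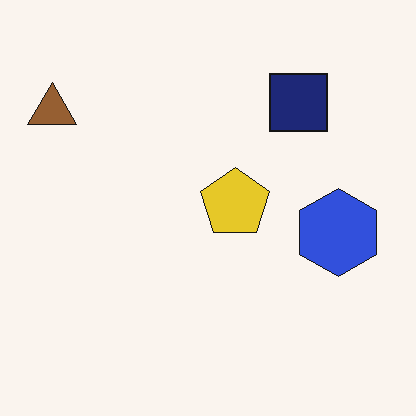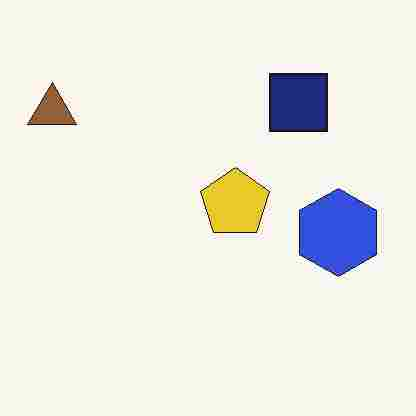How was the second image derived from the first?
The image was degraded with heavy JPEG compression.

Blocky 8×8 compression artifacts appear around shape edges and the flat background shows ringing — characteristic JPEG degradation.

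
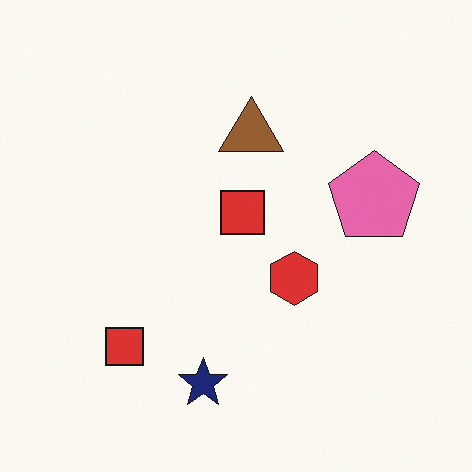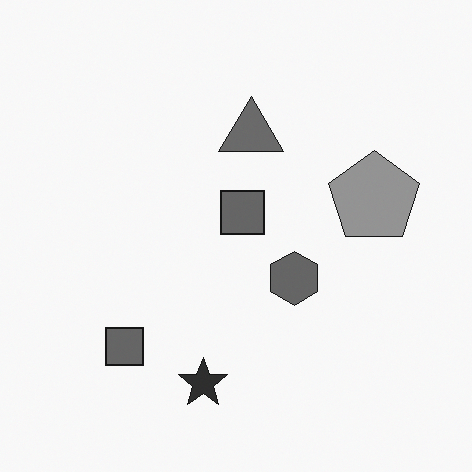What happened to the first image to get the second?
The image was converted to grayscale.

All color is removed — every shape is now a shade of grey.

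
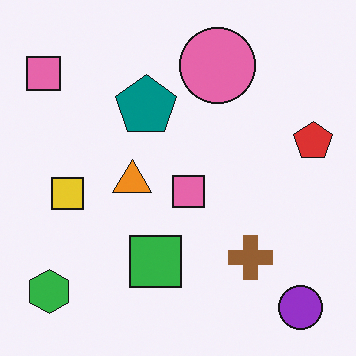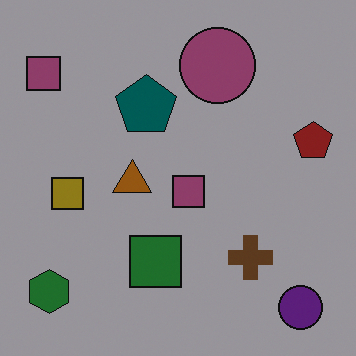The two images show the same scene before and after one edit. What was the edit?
The image was noticeably darkened.

Every pixel — background and shapes alike — is uniformly darkened.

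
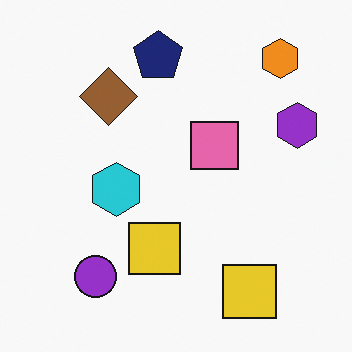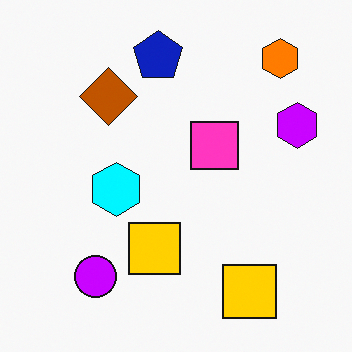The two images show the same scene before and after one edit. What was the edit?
The transformation is: made much more vivid (saturation change).

All colors are more vivid — a global saturation change.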